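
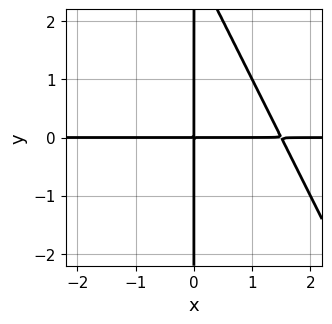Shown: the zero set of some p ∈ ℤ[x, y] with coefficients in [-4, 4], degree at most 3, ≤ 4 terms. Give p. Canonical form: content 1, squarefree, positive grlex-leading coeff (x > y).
2*x^2*y + x*y^2 - 3*x*y

First, deg p = 3.
Then, observable constraints: the visible y-axis segment lies entirely on the curve; the visible x-axis segment lies entirely on the curve.
Finally, solving for integer coefficients yields p as stated.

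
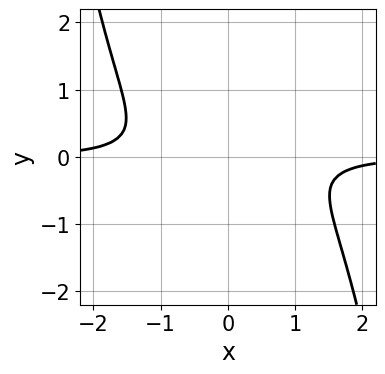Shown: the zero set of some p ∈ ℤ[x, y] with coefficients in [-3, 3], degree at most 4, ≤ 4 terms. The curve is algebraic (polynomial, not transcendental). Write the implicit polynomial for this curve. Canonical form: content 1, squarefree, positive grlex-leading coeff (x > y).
x^3*y + 3*y^2 + 1

First, degree: the shape is more complex than any degree-3 curve, so deg p = 4.
Next, against the integer gridlines: it misses every integer gridline on the x-axis; no y-intercept at any integer in the box.
Finally, putting this together gives p.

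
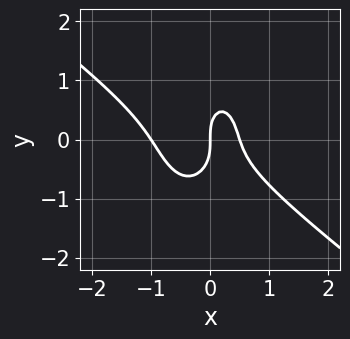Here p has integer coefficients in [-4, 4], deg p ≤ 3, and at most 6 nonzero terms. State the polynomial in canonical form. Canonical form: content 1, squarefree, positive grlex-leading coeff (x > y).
1. The degree is 3 — a generic line meets the curve in up to 3 points.
2. Checking where it meets the axes: it crosses the y-axis at the gridline y = 0; the x-axis gridline crossings are at x ∈ {-1, 0}.
3. Assembling these constraints gives the stated polynomial.

2*x^3 + 2*x^2*y + y^3 + x^2 - x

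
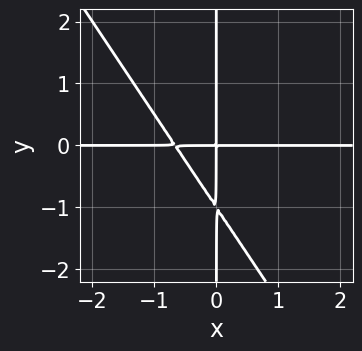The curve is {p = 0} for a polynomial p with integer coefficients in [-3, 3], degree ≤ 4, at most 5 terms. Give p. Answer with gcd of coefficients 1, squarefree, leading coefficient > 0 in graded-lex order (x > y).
deg p = 3. No degree-2 curve has this shape.
Against the integer gridlines: every point of the y-axis in the box is on the curve; every point of the x-axis in the box is on the curve.
These observations pin down the coefficients.

3*x^2*y + 2*x*y^2 + 2*x*y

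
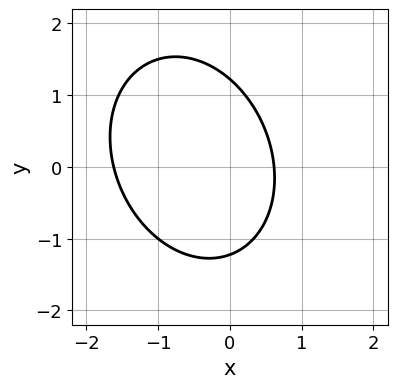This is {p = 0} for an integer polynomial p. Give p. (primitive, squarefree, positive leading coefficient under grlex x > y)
(a) The degree is 2 — a generic line meets the curve in up to 2 points.
(b) Solving for integer coefficients yields p as stated.

3*x^2 + x*y + 2*y^2 + 3*x - 3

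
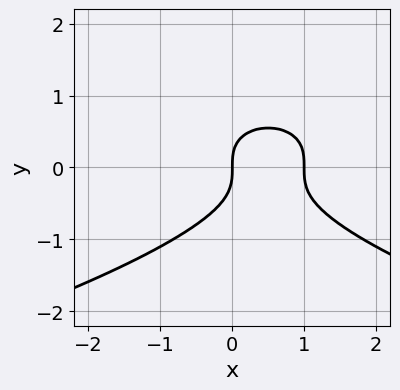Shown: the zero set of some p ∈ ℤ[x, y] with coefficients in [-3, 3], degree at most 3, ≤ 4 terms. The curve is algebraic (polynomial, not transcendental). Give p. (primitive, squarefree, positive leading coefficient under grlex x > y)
1. Degree: the shape is more complex than any degree-2 curve, so deg p = 3.
2. Reading off the gridlines: it crosses the y-axis at the gridline y = 0; among the integer gridlines, it crosses the x-axis at x ∈ {0, 1}.
3. Fitting integer coefficients to these (and the overall shape) gives p.

3*y^3 + 2*x^2 - 2*x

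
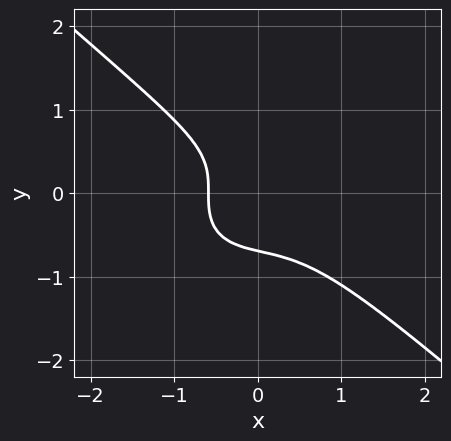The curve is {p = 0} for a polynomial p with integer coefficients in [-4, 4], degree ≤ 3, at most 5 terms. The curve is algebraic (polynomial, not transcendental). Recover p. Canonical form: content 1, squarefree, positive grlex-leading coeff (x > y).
2*x^3 + 3*y^3 + x + 1

Degree: the shape is more complex than any degree-2 curve, so deg p = 3.
Matching integer coefficients to the picture gives p.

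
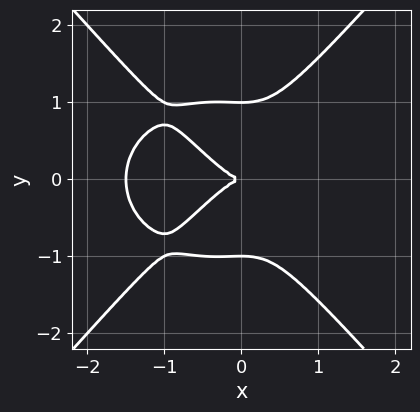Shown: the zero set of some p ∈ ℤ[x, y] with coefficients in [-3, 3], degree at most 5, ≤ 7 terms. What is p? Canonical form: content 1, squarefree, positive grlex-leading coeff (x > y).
(a) deg p = 4. A generic line meets the curve in up to 4 points.
(b) Symmetries: the y ↦ −y reflection is a symmetry, so y appears only in even powers.
(c) Observable constraints: it crosses the x-axis at the gridline x = 0; the y-axis gridline crossings are at y ∈ {-1, 0, 1}.
(d) Fitting integer coefficients to these (and the overall shape) gives p.

2*x^4 + x^2*y^2 - 2*y^4 + 3*x^3 + 2*y^2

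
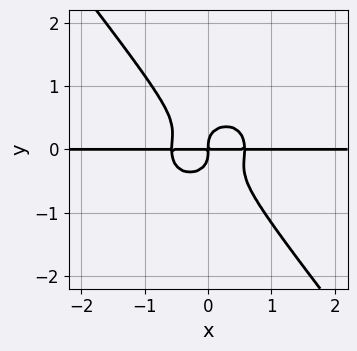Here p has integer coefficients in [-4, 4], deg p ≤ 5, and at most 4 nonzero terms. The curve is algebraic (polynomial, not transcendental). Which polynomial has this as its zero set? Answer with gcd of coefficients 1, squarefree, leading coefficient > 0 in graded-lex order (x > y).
3*x^3*y + 2*x*y^3 + 3*y^4 - x*y

deg p = 4.
Against the integer gridlines: every point of the x-axis in the box is on the curve.
Together with the visible shape, these determine p as stated.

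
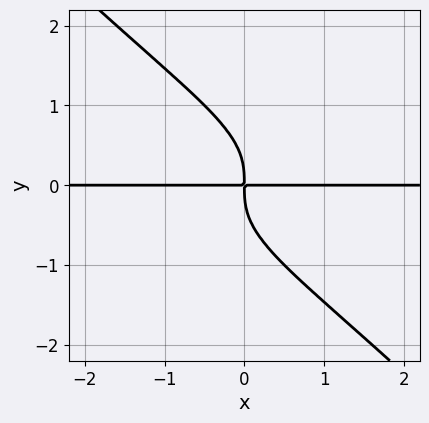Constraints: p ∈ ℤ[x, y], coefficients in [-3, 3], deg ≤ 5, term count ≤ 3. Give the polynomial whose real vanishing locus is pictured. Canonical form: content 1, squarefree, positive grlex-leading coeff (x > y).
x*y^3 + y^4 + x*y

First, deg p = 4.
Then, against the integer gridlines: every point of the x-axis in the box is on the curve.
Finally, assembling these constraints gives the stated polynomial.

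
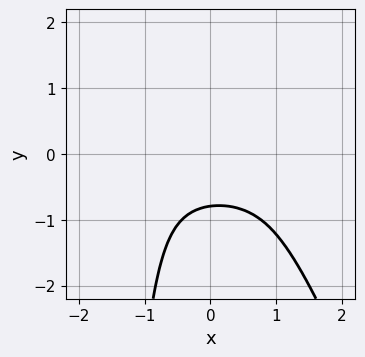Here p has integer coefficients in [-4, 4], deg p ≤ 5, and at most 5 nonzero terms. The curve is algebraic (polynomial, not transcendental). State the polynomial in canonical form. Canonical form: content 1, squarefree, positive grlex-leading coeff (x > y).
3*x^2*y^2 + x*y^3 + 2*y^3 + 1

1. The degree is 4 — the shape is more complex than any degree-3 curve.
2. Reading off the gridlines: no x-intercept at any integer in the box.
3. Solving for integer coefficients yields p as stated.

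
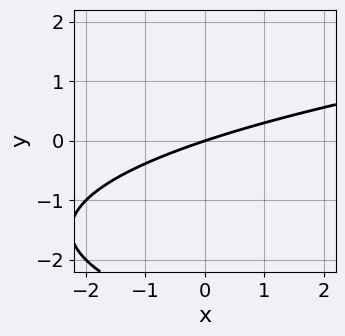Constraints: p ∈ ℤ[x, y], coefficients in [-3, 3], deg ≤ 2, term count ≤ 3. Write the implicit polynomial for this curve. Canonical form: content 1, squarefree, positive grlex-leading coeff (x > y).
y^2 - x + 3*y

Degree: a generic line meets the curve in up to 2 points, so deg p = 2.
Observable constraints: it meets the y-axis at y = 0 (among the integer gridlines); it meets the x-axis at x = 0 (among the integer gridlines).
Together with the visible shape, these determine p as stated.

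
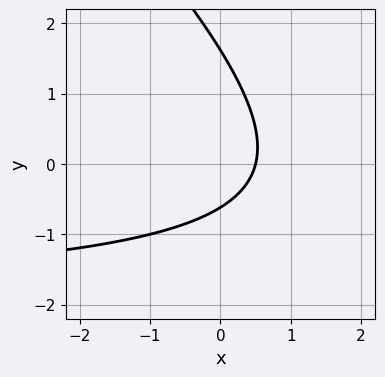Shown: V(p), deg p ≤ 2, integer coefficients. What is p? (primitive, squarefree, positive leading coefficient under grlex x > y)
(a) Degree: the shape is more complex than any degree-1 curve, so deg p = 2.
(b) Solving for integer coefficients yields p as stated.

x*y + y^2 + 2*x - y - 1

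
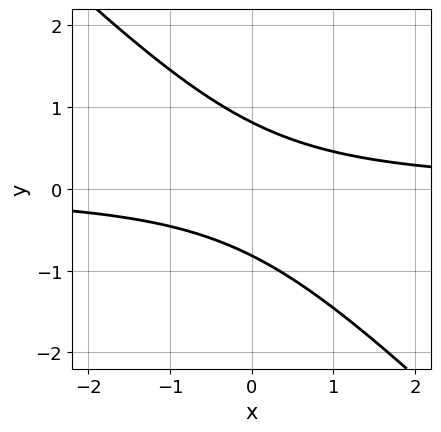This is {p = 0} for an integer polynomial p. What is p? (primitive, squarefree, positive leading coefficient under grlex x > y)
3*x*y + 3*y^2 - 2

(a) The degree is 2 — no degree-1 curve has this shape.
(b) From the axis intercepts and sections: no x-intercept at any integer in the box.
(c) Assembling these constraints gives the stated polynomial.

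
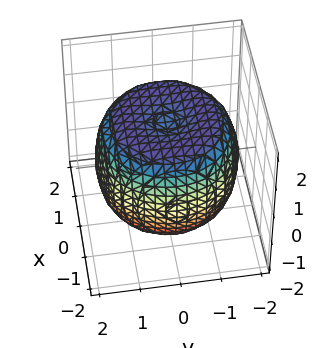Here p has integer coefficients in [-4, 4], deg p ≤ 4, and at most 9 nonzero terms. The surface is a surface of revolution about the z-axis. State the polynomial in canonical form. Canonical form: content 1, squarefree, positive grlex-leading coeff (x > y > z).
x^4 + 2*x^2*y^2 + y^4 - 2*x^2 - 2*y^2 + 2*z^2 - 3

(a) The degree is 4 — no degree-3 surface has this shape.
(b) Symmetries: the surface is invariant under rotation about z: p = q(x² + y², z).
(c) Observable constraints: a circular section at z = 0 has radius between 1 and 2.
(d) These observations pin down the coefficients.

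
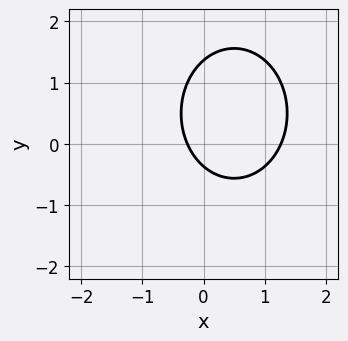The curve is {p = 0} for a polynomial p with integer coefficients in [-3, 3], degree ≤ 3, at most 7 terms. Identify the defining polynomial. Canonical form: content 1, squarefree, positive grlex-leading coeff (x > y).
The degree is 2 — no degree-1 curve has this shape.
Putting this together gives p.

3*x^2 + 2*y^2 - 3*x - 2*y - 1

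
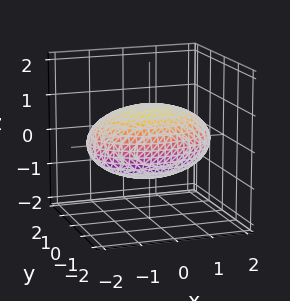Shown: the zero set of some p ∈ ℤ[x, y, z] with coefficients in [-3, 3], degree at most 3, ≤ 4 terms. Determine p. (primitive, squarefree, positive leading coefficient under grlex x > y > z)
x^2 + 2*y^2 + 3*z^2 - 3

1. deg p = 2. Bounded and convex; a quadric.
2. Symmetries: the x ↦ −x reflection is a symmetry, so x appears only in even powers; the y ↦ −y reflection is a symmetry, so y appears only in even powers; it's symmetric under z → −z, forcing even powers of z.
3. Checking where it meets the axes: the z-axis gridline crossings are at z ∈ {-1, 1}.
4. Matching integer coefficients to the picture gives p.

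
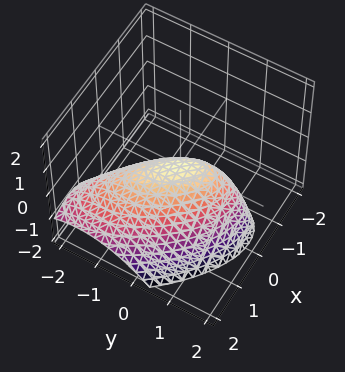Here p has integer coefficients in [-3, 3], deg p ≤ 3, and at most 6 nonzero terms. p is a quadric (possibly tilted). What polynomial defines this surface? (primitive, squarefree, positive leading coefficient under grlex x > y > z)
3*x^2 + 3*x*y + 2*x*z + 2*y^2 + 3*z

(a) Degree: no degree-1 surface has this shape, so deg p = 2.
(b) Observable constraints: it meets the x-axis at x = 0 (among the integer gridlines); one y-axis crossing is at y = 0; one z-axis crossing is at z = 0.
(c) Fitting integer coefficients to these (and the overall shape) gives p.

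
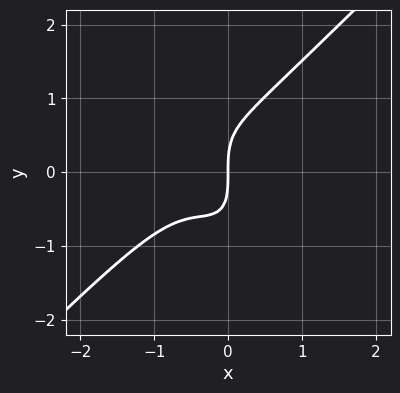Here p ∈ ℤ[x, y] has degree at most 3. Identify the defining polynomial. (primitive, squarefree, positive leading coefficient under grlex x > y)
deg p = 3. No degree-2 curve has this shape.
Against the integer gridlines: it crosses the x-axis at the gridline x = 0; it crosses the y-axis at the gridline y = 0.
The integer polynomial consistent with all of this is the stated p.

3*x^3 - 2*x*y^2 - y^3 + 3*x^2 + 2*x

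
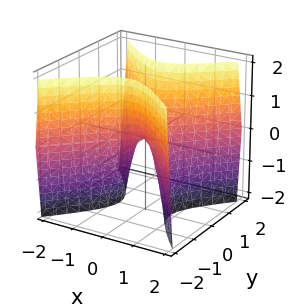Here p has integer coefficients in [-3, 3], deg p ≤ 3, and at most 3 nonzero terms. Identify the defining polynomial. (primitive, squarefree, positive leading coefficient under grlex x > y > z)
deg p = 2. A saddle surface; a quadric.
Symmetries: the x ↦ −x reflection is a symmetry, so x appears only in even powers; it's symmetric under y → −y, forcing even powers of y.
Observable constraints: it meets the y-axis at y = 0 (among the integer gridlines); one z-axis crossing is at z = 0; it crosses the x-axis at the gridline x = 0.
The integer polynomial consistent with all of this is the stated p.

3*x^2 - 3*y^2 + z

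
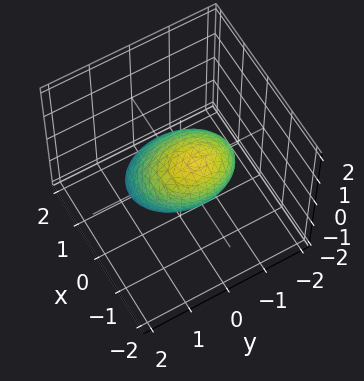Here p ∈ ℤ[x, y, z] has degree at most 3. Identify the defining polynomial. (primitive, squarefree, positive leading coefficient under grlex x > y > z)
3*x^2 + 3*x*z + 2*y^2 + 2*z^2 - 3

1. deg p = 2. No degree-1 surface has this shape.
2. Observable constraints: among the integer gridlines, it crosses the x-axis at x ∈ {-1, 1}.
3. Putting this together gives p.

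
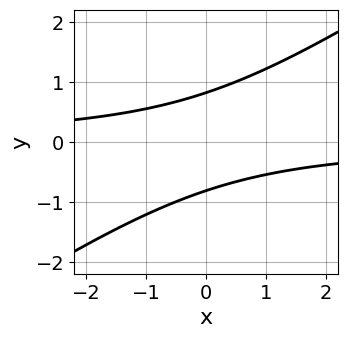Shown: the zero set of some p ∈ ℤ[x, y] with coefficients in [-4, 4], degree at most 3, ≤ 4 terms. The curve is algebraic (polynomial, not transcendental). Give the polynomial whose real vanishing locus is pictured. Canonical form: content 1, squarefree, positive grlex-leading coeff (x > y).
2*x*y - 3*y^2 + 2

The degree is 2 — no degree-1 curve has this shape.
Reading off the gridlines: it misses every integer gridline on the x-axis.
Matching integer coefficients to the picture gives p.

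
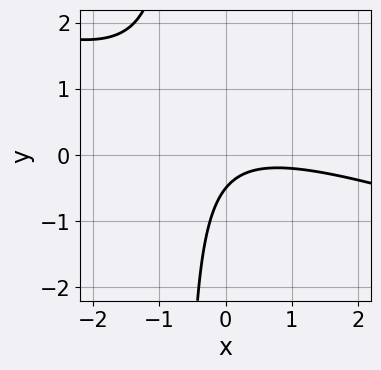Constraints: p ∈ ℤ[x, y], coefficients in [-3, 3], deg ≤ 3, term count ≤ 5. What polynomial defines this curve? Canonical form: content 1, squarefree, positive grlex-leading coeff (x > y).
First, deg p = 2. No degree-1 curve has this shape.
Next, reading off the gridlines: no x-intercept at any integer in the box.
Finally, these observations pin down the coefficients.

x^2 + 3*x*y - x + 2*y + 1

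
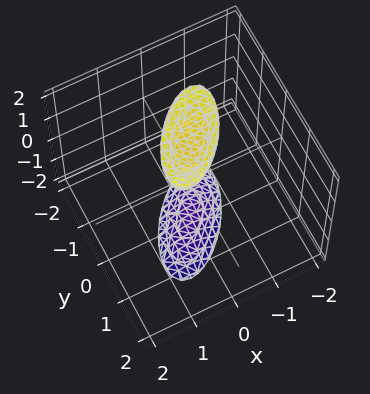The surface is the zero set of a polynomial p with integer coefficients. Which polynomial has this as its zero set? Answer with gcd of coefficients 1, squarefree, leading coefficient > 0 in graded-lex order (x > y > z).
I count 2 distinct pieces.
deg p = 2.
Observable constraints: no y-intercept at any integer in the box; the surface avoids every integer x-axis point in the box.
Assembling these constraints gives the stated polynomial.

3*x^2 - 3*x*y + 2*y^2 - z^2 + 3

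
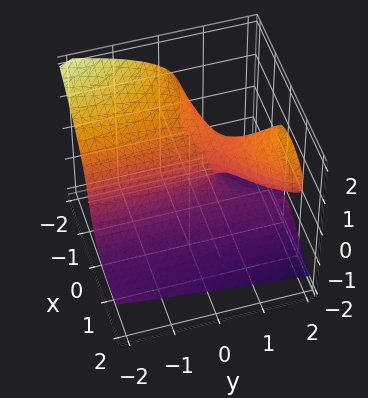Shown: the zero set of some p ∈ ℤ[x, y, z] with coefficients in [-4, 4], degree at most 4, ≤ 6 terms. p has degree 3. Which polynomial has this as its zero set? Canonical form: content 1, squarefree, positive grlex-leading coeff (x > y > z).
x^2*y + 2*z^3 - 2*x*y - y*z + 2*x

The degree is 3 — no degree-2 surface has this shape.
From the visible intercepts: one x-axis crossing is at x = 0; every point of the y-axis in the box is on the surface; it meets the z-axis at z = 0 (among the integer gridlines).
These observations pin down the coefficients.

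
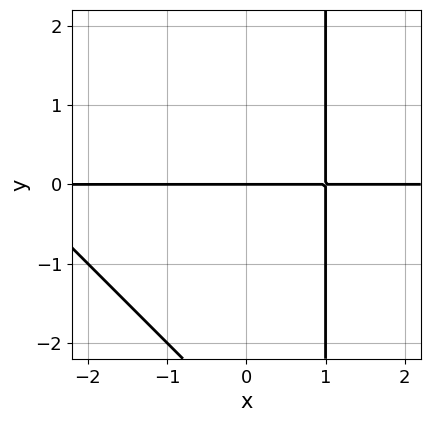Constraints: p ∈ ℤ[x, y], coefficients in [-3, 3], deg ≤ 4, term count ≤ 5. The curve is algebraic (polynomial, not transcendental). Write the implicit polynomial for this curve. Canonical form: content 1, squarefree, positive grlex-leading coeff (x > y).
(a) deg p = 3. The shape is more complex than any degree-2 curve.
(b) Reading off the gridlines: it crosses the y-axis at the gridline y = 0; the visible x-axis segment lies entirely on the curve.
(c) Matching integer coefficients to the picture gives p.

x^2*y + x*y^2 + 2*x*y - y^2 - 3*y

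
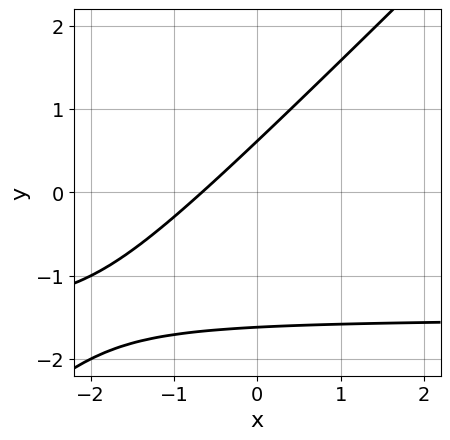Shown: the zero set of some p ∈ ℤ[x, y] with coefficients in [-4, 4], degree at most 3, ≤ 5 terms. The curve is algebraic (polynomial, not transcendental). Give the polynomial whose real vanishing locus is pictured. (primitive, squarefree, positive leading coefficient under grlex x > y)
The degree is 2 — the shape is more complex than any degree-1 curve.
The integer polynomial consistent with all of this is the stated p.

2*x*y - 2*y^2 + 3*x - 2*y + 2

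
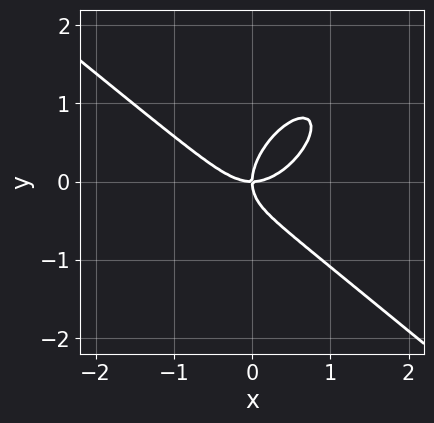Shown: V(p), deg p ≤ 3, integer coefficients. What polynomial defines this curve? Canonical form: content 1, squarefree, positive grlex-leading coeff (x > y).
3*x^3 - 2*x*y^2 + 3*y^3 - 3*x*y

Degree: no degree-2 curve has this shape, so deg p = 3.
Against the integer gridlines: it meets the x-axis at x = 0 (among the integer gridlines); it crosses the y-axis at the gridline y = 0.
These observations pin down the coefficients.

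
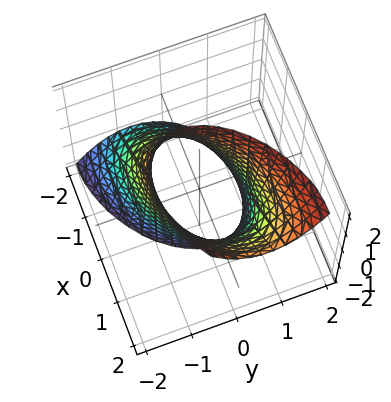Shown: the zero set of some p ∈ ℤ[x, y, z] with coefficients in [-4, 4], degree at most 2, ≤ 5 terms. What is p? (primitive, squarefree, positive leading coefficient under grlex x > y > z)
2*x^2 - 2*x*y - 2*x*z + 3*y^2 - 3

(a) Degree: a generic line meets the surface in up to 2 points, so deg p = 2.
(b) From the axis intercepts and sections: the y-axis gridline crossings are at y ∈ {-1, 1}; it misses every integer gridline on the z-axis.
(c) The integer polynomial consistent with all of this is the stated p.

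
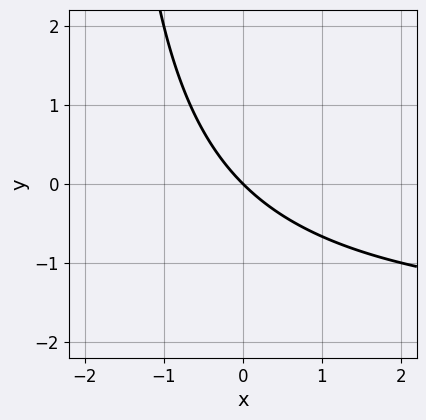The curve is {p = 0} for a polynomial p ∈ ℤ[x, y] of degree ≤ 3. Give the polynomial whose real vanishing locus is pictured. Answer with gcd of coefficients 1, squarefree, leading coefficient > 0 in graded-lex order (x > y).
deg p = 2.
Observable constraints: it meets the y-axis at y = 0 (among the integer gridlines); it meets the x-axis at x = 0 (among the integer gridlines).
Together with the visible shape, these determine p as stated.

x*y + 2*x + 2*y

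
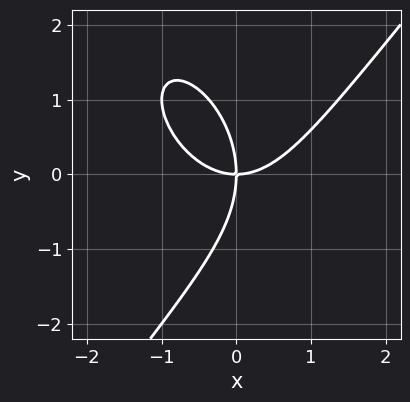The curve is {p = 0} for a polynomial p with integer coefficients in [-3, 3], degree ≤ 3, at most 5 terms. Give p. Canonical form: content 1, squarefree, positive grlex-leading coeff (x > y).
2*x^3 - y^3 - 3*x*y

deg p = 3. No degree-2 curve has this shape.
Observable constraints: it meets the x-axis at x = 0 (among the integer gridlines); one y-axis crossing is at y = 0.
Together with the visible shape, these determine p as stated.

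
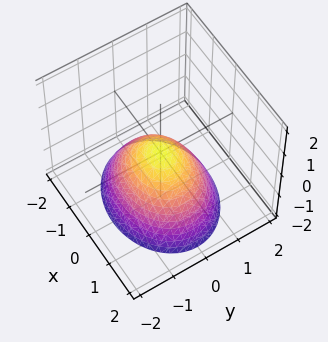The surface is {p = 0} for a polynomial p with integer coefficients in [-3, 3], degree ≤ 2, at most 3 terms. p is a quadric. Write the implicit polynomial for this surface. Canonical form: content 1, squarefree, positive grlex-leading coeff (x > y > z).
deg p = 2. A paraboloid; a quadric.
Symmetries: it's symmetric under x → −x, forcing even powers of x; the y ↦ −y reflection is a symmetry, so y appears only in even powers.
From the axis intercepts and sections: it crosses the y-axis at the gridline y = 0; it crosses the x-axis at the gridline x = 0.
The integer polynomial consistent with all of this is the stated p.

2*x^2 + 3*y^2 + 3*z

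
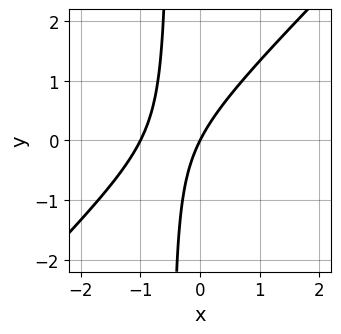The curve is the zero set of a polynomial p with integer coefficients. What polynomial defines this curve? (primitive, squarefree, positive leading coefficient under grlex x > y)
(a) The degree is 2 — the shape is more complex than any degree-1 curve.
(b) Reading off the gridlines: the x-axis gridline crossings are at x ∈ {-1, 0}; it meets the y-axis at y = 0 (among the integer gridlines).
(c) Matching integer coefficients to the picture gives p.

2*x^2 - 2*x*y + 2*x - y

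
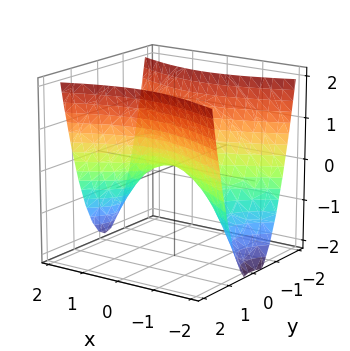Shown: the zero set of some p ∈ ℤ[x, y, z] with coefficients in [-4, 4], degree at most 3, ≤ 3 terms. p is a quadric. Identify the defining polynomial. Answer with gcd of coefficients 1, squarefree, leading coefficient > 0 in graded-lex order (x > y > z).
x^2 - 3*y^2 + 2*z

Degree: a hyperbolic paraboloid; a quadric, so deg p = 2.
Symmetries: it's symmetric under x → −x, forcing even powers of x; the y ↦ −y reflection is a symmetry, so y appears only in even powers.
From the visible intercepts: one x-axis crossing is at x = 0; one y-axis crossing is at y = 0; one z-axis crossing is at z = 0.
Solving for integer coefficients yields p as stated.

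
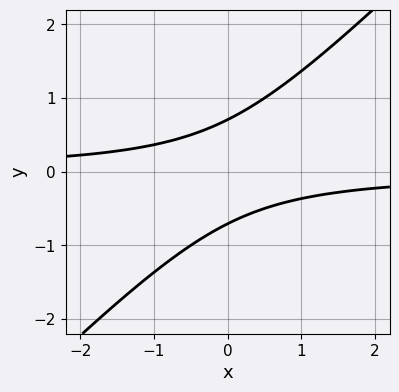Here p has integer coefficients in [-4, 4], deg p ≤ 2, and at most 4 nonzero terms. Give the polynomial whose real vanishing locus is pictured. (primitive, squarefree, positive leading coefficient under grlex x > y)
2*x*y - 2*y^2 + 1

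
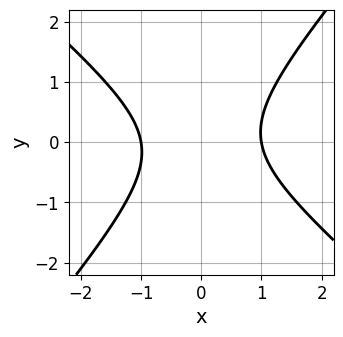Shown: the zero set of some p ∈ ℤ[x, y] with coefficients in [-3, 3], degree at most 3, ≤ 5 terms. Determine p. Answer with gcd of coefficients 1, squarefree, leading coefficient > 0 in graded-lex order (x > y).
The degree is 2 — no degree-1 curve has this shape.
Against the integer gridlines: no y-intercept at any integer in the box; among the integer gridlines, it crosses the x-axis at x ∈ {-1, 1}.
Assembling these constraints gives the stated polynomial.

3*x^2 + x*y - 3*y^2 - 3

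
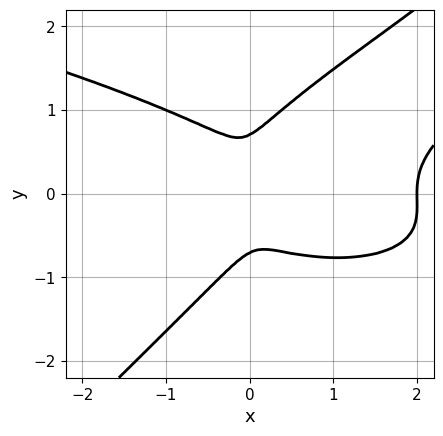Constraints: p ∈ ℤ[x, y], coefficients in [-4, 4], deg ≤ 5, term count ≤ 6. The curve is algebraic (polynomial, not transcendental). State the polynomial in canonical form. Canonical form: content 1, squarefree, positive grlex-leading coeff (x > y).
2*x*y^3 - 2*y^4 - x^3 + 2*x^2 + y^2

Degree: a generic line meets the curve in up to 4 points, so deg p = 4.
From the visible intercepts: it crosses the x-axis at the gridline x = 2.
The integer polynomial consistent with all of this is the stated p.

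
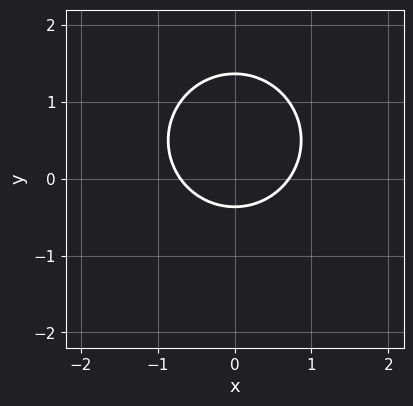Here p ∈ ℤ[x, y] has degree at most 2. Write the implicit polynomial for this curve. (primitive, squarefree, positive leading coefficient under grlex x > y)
2*x^2 + 2*y^2 - 2*y - 1

(a) Degree: no degree-1 curve has this shape, so deg p = 2.
(b) Symmetries: mirror symmetry x ↦ −x ⇒ only even powers of x.
(c) These observations pin down the coefficients.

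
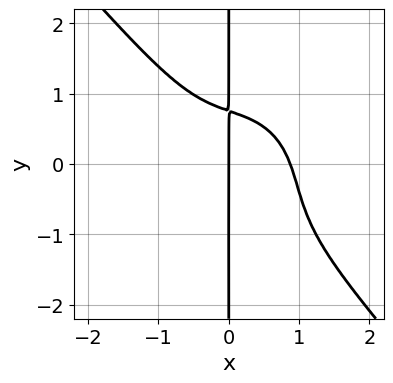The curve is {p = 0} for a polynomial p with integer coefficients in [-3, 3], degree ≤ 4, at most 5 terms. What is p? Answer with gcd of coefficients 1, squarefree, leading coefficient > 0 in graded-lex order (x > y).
3*x^4 + 2*x*y^3 + 3*x^2*y + 2*x*y^2 - 2*x

(a) deg p = 4. A generic line meets the curve in up to 4 points.
(b) From the axis intercepts and sections: every point of the y-axis in the box is on the curve; one x-axis crossing is at x = 0.
(c) Assembling these constraints gives the stated polynomial.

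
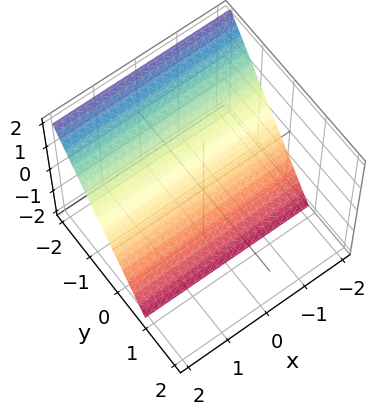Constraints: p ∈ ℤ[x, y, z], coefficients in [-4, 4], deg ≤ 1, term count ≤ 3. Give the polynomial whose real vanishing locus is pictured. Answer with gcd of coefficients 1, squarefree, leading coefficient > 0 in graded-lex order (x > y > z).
3*y + 2*z + 2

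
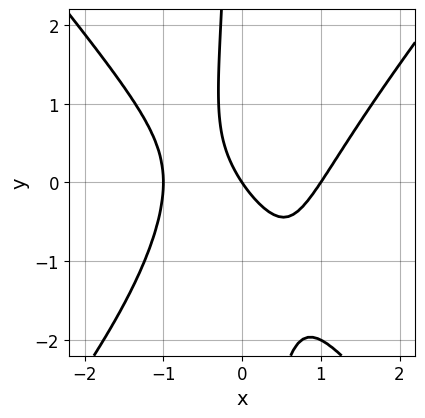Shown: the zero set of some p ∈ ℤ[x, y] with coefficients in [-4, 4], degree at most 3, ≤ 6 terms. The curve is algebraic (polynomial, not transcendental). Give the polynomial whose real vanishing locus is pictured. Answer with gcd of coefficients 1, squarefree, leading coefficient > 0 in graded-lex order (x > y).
3*x^3 - 2*x*y^2 - 2*x*y - 3*x - 2*y

(a) deg p = 3. No degree-2 curve has this shape.
(b) From the axis intercepts and sections: it meets the y-axis at y = 0 (among the integer gridlines); among the integer gridlines, it crosses the x-axis at x ∈ {-1, 0, 1}.
(c) Assembling these constraints gives the stated polynomial.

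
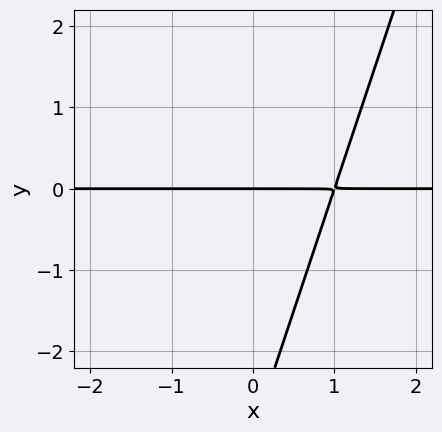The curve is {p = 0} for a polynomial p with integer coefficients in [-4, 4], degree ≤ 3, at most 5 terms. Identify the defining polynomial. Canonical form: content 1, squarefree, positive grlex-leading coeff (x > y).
(a) The degree is 2 — the shape is more complex than any degree-1 curve.
(b) From the visible intercepts: it crosses the y-axis at the gridline y = 0; the visible x-axis segment lies entirely on the curve.
(c) Fitting integer coefficients to these (and the overall shape) gives p.

3*x*y - y^2 - 3*y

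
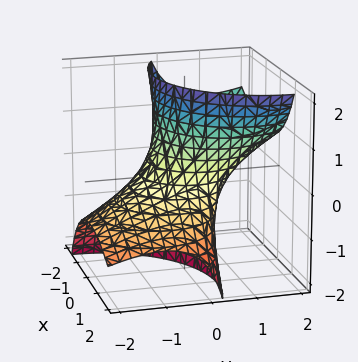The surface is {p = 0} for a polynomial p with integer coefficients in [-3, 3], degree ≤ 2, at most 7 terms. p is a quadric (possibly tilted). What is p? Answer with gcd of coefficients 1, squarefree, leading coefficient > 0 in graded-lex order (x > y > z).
x^2 + x*z + y^2 - 2*y*z - 1

First, deg p = 2. No degree-1 surface has this shape.
Next, observable constraints: the y-axis gridline crossings are at y ∈ {-1, 1}; it misses every integer gridline on the z-axis; among the integer gridlines, it crosses the x-axis at x ∈ {-1, 1}.
Finally, together with the visible shape, these determine p as stated.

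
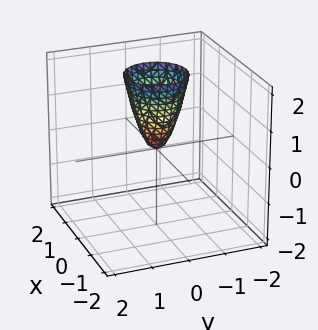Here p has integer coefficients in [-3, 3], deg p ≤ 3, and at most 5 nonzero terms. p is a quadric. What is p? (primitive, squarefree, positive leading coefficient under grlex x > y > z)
3*x^2 + 3*y^2 - z

deg p = 2.
Symmetries: rotational symmetry about the z-axis ⇒ p depends on x, y only through x² + y².
Reading off the gridlines: it meets the z-axis at z = 0 (among the integer gridlines); it meets the y-axis at y = 0 (among the integer gridlines); a circular section at z = 1 has radius between 0 and 1; one x-axis crossing is at x = 0.
Putting this together gives p.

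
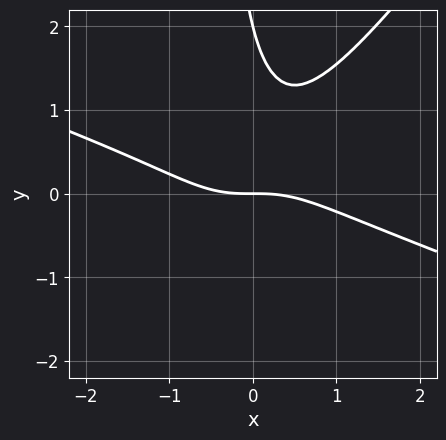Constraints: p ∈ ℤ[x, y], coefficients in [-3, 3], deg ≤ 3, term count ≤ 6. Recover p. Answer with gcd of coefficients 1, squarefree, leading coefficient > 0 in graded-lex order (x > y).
x^3 + 2*x^2*y - 2*x*y^2 - y^2 + 2*y

(a) Degree: the shape is more complex than any degree-2 curve, so deg p = 3.
(b) From the visible intercepts: it meets the x-axis at x = 0 (among the integer gridlines); the y-axis gridline crossings are at y ∈ {0, 2}.
(c) Solving for integer coefficients yields p as stated.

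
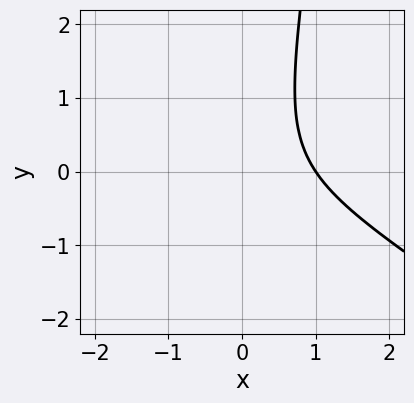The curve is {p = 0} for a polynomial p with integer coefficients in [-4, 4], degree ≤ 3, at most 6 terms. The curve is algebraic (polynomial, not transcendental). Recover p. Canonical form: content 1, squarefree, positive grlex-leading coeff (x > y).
2*x^3 + 3*x^2*y + x*y - y^2 - 2

deg p = 3. A generic line meets the curve in up to 3 points.
From the visible intercepts: one x-axis crossing is at x = 1; it misses every integer gridline on the y-axis.
These observations pin down the coefficients.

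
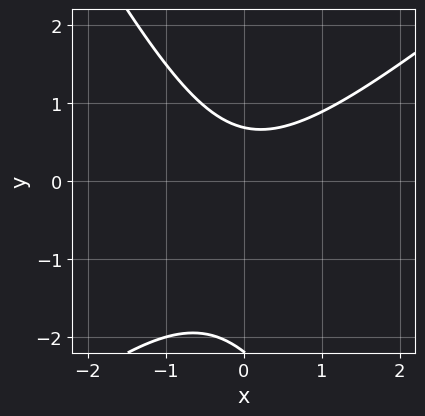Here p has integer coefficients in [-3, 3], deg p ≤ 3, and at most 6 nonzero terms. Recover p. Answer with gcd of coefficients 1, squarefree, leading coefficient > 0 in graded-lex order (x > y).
(a) The degree is 2 — the shape is more complex than any degree-1 curve.
(b) Against the integer gridlines: no x-intercept at any integer in the box.
(c) Assembling these constraints gives the stated polynomial.

3*x^2 - 2*x*y - 2*y^2 - 3*y + 3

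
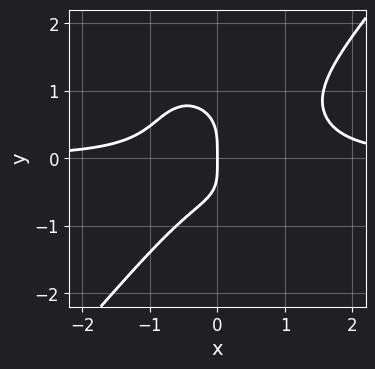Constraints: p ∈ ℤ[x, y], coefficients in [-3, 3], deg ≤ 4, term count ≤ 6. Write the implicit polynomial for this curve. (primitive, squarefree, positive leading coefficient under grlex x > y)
1. deg p = 4. The shape is more complex than any degree-3 curve.
2. From the axis intercepts and sections: it crosses the x-axis at the gridline x = 0; it crosses the y-axis at the gridline y = 0.
3. Fitting integer coefficients to these (and the overall shape) gives p.

3*x^3*y - 2*y^4 - 2*x^2*y - x*y - 2*x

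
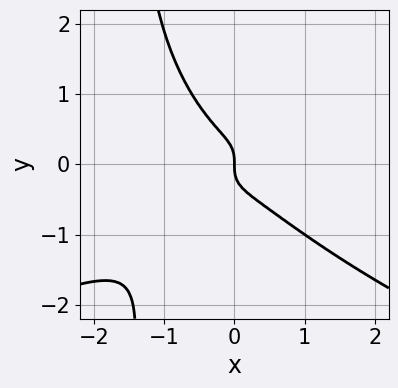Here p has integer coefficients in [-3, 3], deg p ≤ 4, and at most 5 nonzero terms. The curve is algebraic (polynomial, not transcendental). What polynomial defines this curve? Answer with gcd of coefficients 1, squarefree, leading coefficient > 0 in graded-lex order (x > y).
(a) The degree is 4 — a generic line meets the curve in up to 4 points.
(b) Checking where it meets the axes: it crosses the y-axis at the gridline y = 0; it meets the x-axis at x = 0 (among the integer gridlines).
(c) Assembling these constraints gives the stated polynomial.

2*x*y^3 + 2*x^3 - 2*x^2*y + 3*y^3 + x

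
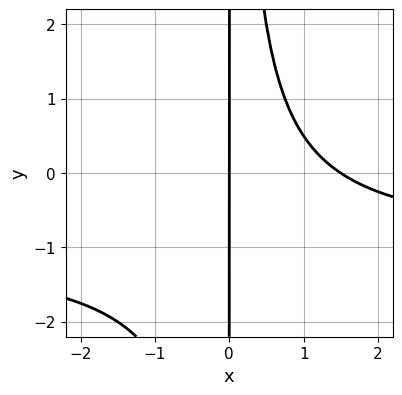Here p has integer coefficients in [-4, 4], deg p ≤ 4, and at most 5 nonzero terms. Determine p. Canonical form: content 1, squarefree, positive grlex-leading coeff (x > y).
1. Degree: the shape is more complex than any degree-2 curve, so deg p = 3.
2. From the axis intercepts and sections: it crosses the x-axis at the gridline x = 0; the visible y-axis segment lies entirely on the curve.
3. Together with the visible shape, these determine p as stated.

2*x^2*y + 2*x^2 - 3*x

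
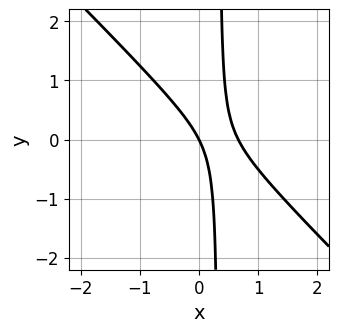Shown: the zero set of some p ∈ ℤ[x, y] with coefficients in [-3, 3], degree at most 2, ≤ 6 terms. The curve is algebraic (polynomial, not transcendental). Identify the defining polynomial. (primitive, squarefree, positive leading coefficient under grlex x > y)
3*x^2 + 3*x*y - 2*x - y

First, deg p = 2. No degree-1 curve has this shape.
Next, from the visible intercepts: one y-axis crossing is at y = 0; it meets the x-axis at x = 0 (among the integer gridlines).
Finally, these observations pin down the coefficients.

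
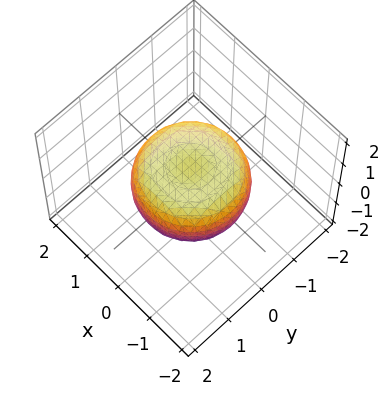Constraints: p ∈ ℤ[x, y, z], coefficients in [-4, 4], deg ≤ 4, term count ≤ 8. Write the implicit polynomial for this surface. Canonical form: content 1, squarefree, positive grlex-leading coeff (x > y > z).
1. deg p = 4. A generic line meets the surface in up to 4 points.
2. Symmetry: the surface is invariant under rotation about z: p = q(x² + y², z).
3. Checking where it meets the axes: a circular section at z = 0 has radius between 1 and 2.
4. Matching integer coefficients to the picture gives p.

x^4 + 2*x^2*y^2 + y^4 - x^2 - y^2 + 2*z^2 - 1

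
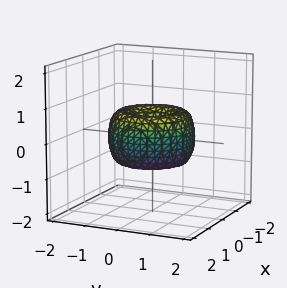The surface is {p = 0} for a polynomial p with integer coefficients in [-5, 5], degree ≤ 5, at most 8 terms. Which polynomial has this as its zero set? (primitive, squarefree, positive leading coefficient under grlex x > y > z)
(a) deg p = 4. No degree-3 surface has this shape.
(b) Symmetry: the surface is invariant under rotation about z: p = q(x² + y², z).
(c) Checking where it meets the axes: a circular section at z = 0 has radius between 1 and 2; one x-axis crossing is at x = 0; it crosses the y-axis at the gridline y = 0; it meets the z-axis at z = 0 (among the integer gridlines).
(d) These observations pin down the coefficients.

2*x^4 + 4*x^2*y^2 + 2*y^4 - 3*x^2 - 3*y^2 + 2*z^2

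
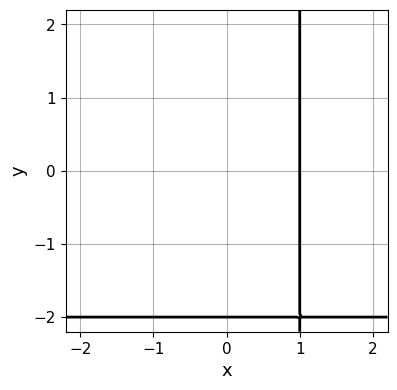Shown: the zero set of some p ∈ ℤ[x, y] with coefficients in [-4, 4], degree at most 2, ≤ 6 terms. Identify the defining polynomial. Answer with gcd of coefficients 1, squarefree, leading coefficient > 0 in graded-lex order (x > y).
x*y + 2*x - y - 2

1. deg p = 2. No degree-1 curve has this shape.
2. From the visible intercepts: it meets the x-axis at x = 1 (among the integer gridlines); one y-axis crossing is at y = -2.
3. The integer polynomial consistent with all of this is the stated p.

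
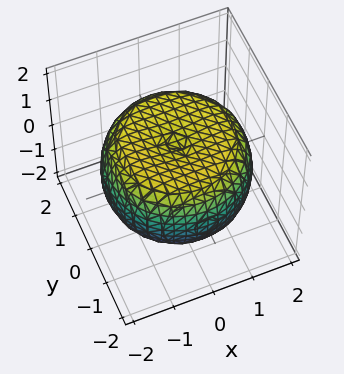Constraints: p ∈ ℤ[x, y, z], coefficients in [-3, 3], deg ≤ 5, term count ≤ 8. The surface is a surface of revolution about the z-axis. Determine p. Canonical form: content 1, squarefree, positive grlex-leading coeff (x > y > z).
1. The degree is 4 — a generic line meets the surface in up to 4 points.
2. Symmetries: the surface is invariant under rotation about z: p = q(x² + y², z).
3. From the visible intercepts: a circular section at z = 0 has radius between 1 and 2; the z-axis gridline crossings are at z ∈ {-1, 1}.
4. These observations pin down the coefficients.

x^4 + 2*x^2*y^2 + y^4 - 2*x^2 - 2*y^2 + 3*z^2 - 3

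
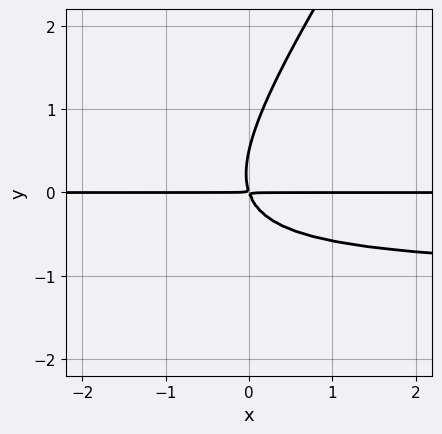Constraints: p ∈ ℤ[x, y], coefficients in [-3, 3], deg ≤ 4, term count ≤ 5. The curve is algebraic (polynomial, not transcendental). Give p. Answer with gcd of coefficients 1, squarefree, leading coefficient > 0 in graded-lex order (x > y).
3*x*y^2 - 2*y^3 + 3*x*y + y^2

(a) deg p = 3. A generic line meets the curve in up to 3 points.
(b) From the visible intercepts: every point of the x-axis in the box is on the curve.
(c) Matching integer coefficients to the picture gives p.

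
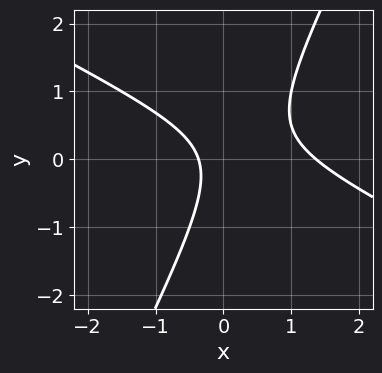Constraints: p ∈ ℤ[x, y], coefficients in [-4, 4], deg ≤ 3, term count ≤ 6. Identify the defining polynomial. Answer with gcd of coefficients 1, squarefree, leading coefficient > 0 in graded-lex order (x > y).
2*x^2 + 3*x*y - 2*y^2 - 2*x - 1

(a) Degree: a generic line meets the curve in up to 2 points, so deg p = 2.
(b) From the axis intercepts and sections: no y-intercept at any integer in the box.
(c) Putting this together gives p.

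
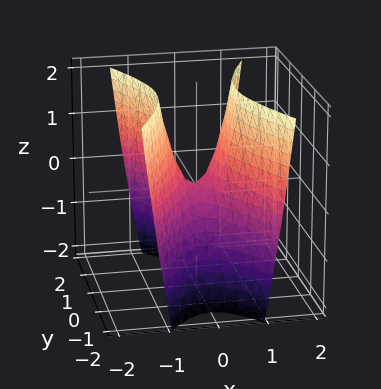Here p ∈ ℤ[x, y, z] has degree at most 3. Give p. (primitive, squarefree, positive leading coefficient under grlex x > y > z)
1. The degree is 2 — a saddle surface; a quadric.
2. Symmetries: the y ↦ −y reflection is a symmetry, so y appears only in even powers; mirror symmetry x ↦ −x ⇒ only even powers of x.
3. Observable constraints: one y-axis crossing is at y = 0; it meets the z-axis at z = 0 (among the integer gridlines); it meets the x-axis at x = 0 (among the integer gridlines).
4. Matching integer coefficients to the picture gives p.

3*x^2 - y^2 - z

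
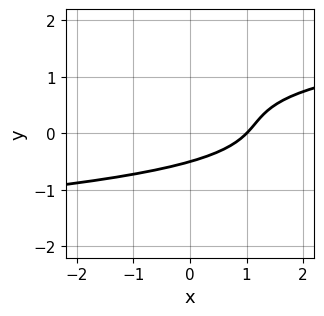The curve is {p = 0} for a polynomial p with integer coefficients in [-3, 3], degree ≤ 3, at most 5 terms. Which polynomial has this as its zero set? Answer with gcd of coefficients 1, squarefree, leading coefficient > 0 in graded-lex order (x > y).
(a) The degree is 3 — the shape is more complex than any degree-2 curve.
(b) From the axis intercepts and sections: one x-axis crossing is at x = 1.
(c) Putting this together gives p.

2*y^3 - y^2 - x + y + 1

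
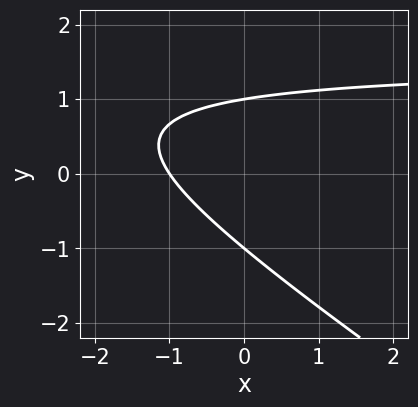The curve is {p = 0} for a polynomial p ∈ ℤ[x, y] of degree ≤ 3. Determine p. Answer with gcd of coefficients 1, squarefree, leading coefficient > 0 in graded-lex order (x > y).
2*x*y + 3*y^2 - 3*x - 3

First, degree: the shape is more complex than any degree-1 curve, so deg p = 2.
Then, observable constraints: it meets the x-axis at x = -1 (among the integer gridlines); the y-axis gridline crossings are at y ∈ {-1, 1}.
Finally, assembling these constraints gives the stated polynomial.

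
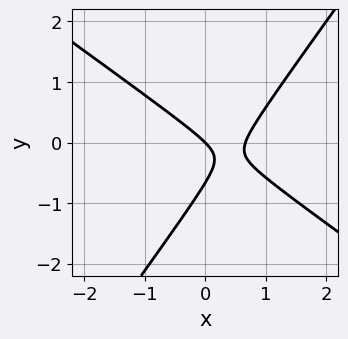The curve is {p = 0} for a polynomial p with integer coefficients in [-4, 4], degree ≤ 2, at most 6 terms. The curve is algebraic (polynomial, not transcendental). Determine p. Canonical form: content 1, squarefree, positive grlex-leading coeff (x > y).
3*x^2 + 2*x*y - 3*y^2 - 2*x - 2*y

(a) deg p = 2. No degree-1 curve has this shape.
(b) Against the integer gridlines: one x-axis crossing is at x = 0; it meets the y-axis at y = 0 (among the integer gridlines).
(c) The integer polynomial consistent with all of this is the stated p.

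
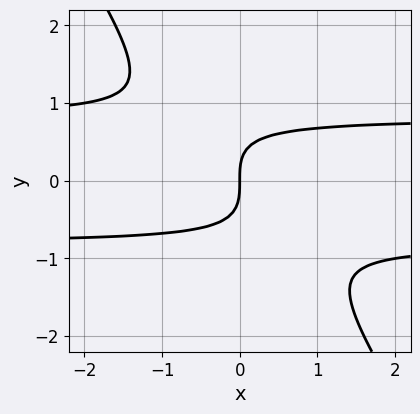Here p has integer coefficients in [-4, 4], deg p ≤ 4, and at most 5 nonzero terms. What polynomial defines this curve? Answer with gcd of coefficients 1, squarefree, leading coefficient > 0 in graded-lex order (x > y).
deg p = 3. No degree-2 curve has this shape.
Observable constraints: it crosses the y-axis at the gridline y = 0; one x-axis crossing is at x = 0.
Putting this together gives p.

3*x*y^2 + 2*y^3 - 2*x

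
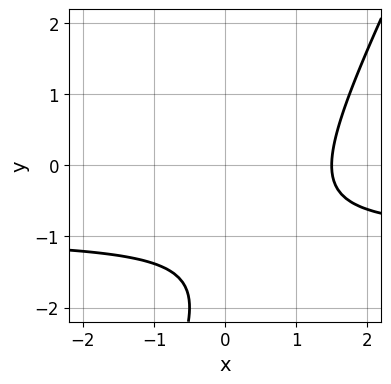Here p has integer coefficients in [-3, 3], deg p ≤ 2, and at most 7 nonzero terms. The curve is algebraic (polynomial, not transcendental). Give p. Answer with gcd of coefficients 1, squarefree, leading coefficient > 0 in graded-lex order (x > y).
2*x*y - y^2 + 2*x - 3*y - 3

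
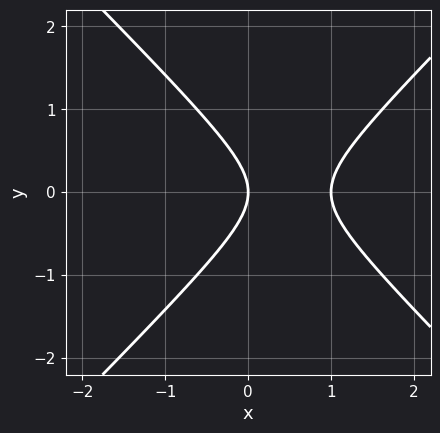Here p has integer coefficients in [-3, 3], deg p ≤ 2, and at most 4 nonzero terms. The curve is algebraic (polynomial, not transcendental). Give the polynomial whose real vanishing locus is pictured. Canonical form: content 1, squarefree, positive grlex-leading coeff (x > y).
x^2 - y^2 - x

First, degree: a generic line meets the curve in up to 2 points, so deg p = 2.
Then, symmetries: mirror symmetry y ↦ −y ⇒ only even powers of y.
Then, reading off the gridlines: one y-axis crossing is at y = 0; among the integer gridlines, it crosses the x-axis at x ∈ {0, 1}.
Finally, assembling these constraints gives the stated polynomial.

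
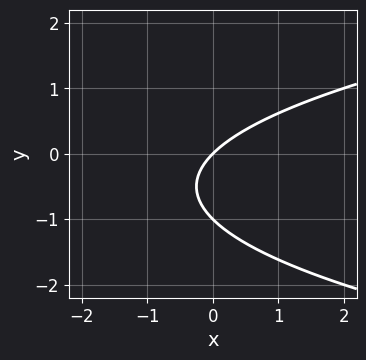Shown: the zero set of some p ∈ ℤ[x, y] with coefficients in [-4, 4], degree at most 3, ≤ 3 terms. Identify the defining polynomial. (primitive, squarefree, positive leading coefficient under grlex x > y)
y^2 - x + y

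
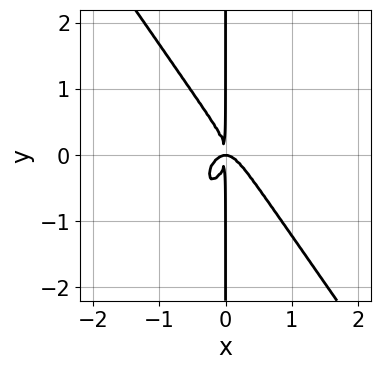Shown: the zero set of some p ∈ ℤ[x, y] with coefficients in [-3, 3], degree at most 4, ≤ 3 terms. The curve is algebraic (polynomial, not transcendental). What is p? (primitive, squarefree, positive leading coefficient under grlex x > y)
3*x^4 + x*y^3 + x^2*y

The degree is 4 — the shape is more complex than any degree-3 curve.
Against the integer gridlines: the visible y-axis segment lies entirely on the curve.
Solving for integer coefficients yields p as stated.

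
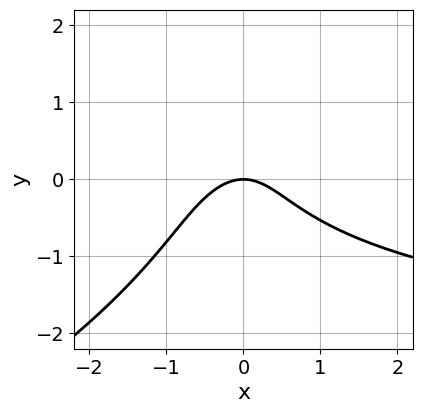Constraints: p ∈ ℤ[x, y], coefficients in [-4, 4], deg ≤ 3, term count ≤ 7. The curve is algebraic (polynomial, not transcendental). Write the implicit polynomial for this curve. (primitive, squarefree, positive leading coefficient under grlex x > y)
First, degree: the shape is more complex than any degree-2 curve, so deg p = 3.
Then, against the integer gridlines: one x-axis crossing is at x = 0; it crosses the y-axis at the gridline y = 0.
Finally, together with the visible shape, these determine p as stated.

x^2*y - 2*x*y^2 + 2*y^3 + 3*x^2 + 3*y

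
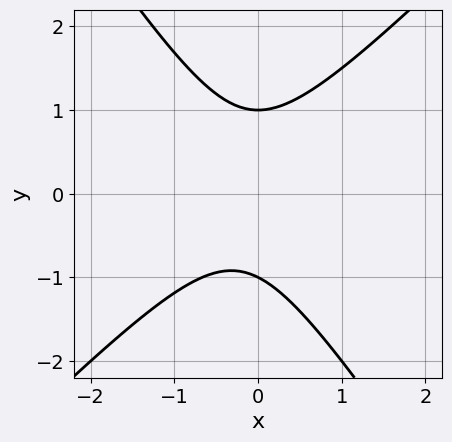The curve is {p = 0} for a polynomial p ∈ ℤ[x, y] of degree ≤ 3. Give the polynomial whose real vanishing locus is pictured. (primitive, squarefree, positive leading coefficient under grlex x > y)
3*x^2 - x*y - 2*y^2 + x + 2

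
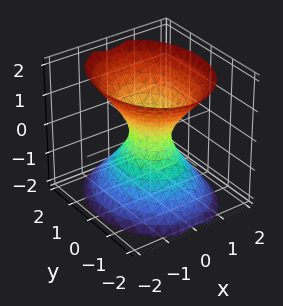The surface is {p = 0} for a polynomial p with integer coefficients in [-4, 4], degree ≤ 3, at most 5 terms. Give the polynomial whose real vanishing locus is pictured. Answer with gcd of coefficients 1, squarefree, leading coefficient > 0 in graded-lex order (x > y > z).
(a) deg p = 2.
(b) Symmetries: the y ↦ −y reflection is a symmetry, so y appears only in even powers; the z ↦ −z reflection is a symmetry, so z appears only in even powers; it's symmetric under x → −x, forcing even powers of x.
(c) Checking where it meets the axes: the surface avoids every integer z-axis point in the box.
(d) Solving for integer coefficients yields p as stated.

3*x^2 + 2*y^2 - 2*z^2 - 1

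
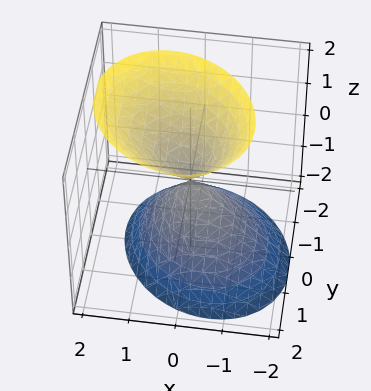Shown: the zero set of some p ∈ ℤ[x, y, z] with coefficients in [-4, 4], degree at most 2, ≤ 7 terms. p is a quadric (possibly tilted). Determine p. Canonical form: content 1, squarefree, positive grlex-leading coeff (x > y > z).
First, I count 2 distinct pieces. Treating them together as one polynomial.
Next, deg p = 2. No degree-1 surface has this shape.
Next, against the integer gridlines: it meets the x-axis at x = 0 (among the integer gridlines); one y-axis crossing is at y = 0.
Finally, solving for integer coefficients yields p as stated.

3*x^2 + x*y - x*z + 3*y^2 - 2*z^2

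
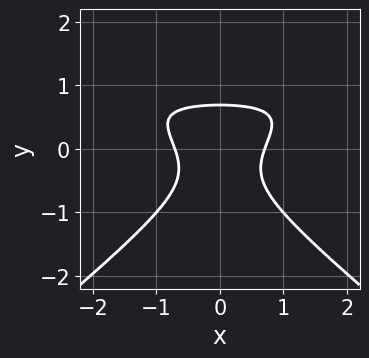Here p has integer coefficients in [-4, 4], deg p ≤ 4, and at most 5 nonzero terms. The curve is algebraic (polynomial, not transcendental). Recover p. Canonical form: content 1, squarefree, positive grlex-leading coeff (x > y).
2*x^2*y - 3*y^3 - 2*x^2 + 1

(a) The degree is 3 — a generic line meets the curve in up to 3 points.
(b) Symmetries: the x ↦ −x reflection is a symmetry, so x appears only in even powers.
(c) Matching integer coefficients to the picture gives p.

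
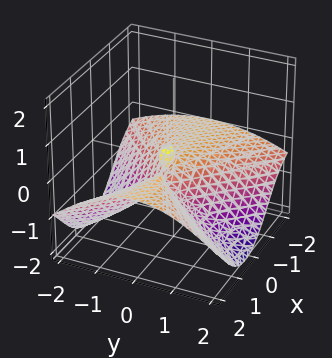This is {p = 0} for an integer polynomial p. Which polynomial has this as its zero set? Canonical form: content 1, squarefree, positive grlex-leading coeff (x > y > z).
First, there are 2 components. Treating them together as one polynomial.
Then, the degree is 3 — a generic line meets the surface in up to 3 points.
Next, checking where it meets the axes: it meets the z-axis at z = 0 (among the integer gridlines); the visible x-axis segment lies entirely on the surface; one y-axis crossing is at y = 0.
Finally, the integer polynomial consistent with all of this is the stated p.

3*x^2*z + z^3 - 2*x*z + 2*y^2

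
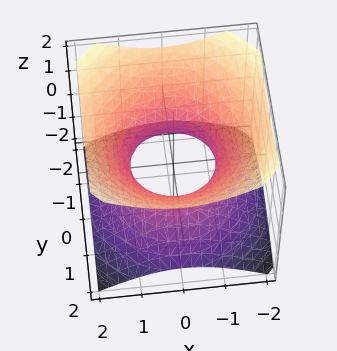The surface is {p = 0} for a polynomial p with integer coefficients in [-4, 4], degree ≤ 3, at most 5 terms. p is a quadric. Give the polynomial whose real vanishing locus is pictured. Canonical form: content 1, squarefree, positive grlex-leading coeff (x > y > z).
(a) The degree is 2 — an hourglass — one-sheet hyperboloid; a quadric.
(b) Symmetry: every cross-section ⟂ z is a circle, so x, y appear only via x² + y²; the z ↦ −z reflection is a symmetry, so z appears only in even powers.
(c) Checking where it meets the axes: a circular section at z = 0 has radius exactly 1; the x-axis gridline crossings are at x ∈ {-1, 1}.
(d) Matching integer coefficients to the picture gives p.

2*x^2 + 2*y^2 - 3*z^2 - 2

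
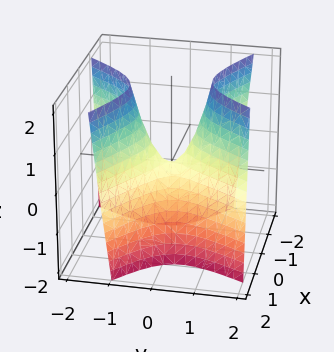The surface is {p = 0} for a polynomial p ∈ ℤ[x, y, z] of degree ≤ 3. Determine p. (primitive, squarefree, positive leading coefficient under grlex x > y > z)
2*x^2 + 2*x*y - 2*y^2 + z

First, the degree is 2 — the shape is more complex than any degree-1 surface.
Next, checking where it meets the axes: it meets the x-axis at x = 0 (among the integer gridlines); it crosses the y-axis at the gridline y = 0; it meets the z-axis at z = 0 (among the integer gridlines).
Finally, the integer polynomial consistent with all of this is the stated p.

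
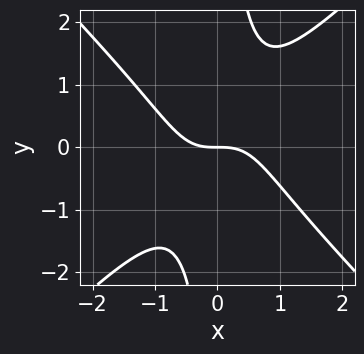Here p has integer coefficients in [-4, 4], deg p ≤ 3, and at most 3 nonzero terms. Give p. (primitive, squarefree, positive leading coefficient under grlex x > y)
x^3 - x*y^2 + y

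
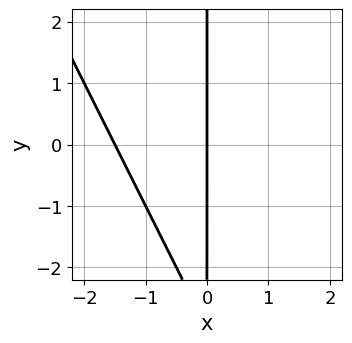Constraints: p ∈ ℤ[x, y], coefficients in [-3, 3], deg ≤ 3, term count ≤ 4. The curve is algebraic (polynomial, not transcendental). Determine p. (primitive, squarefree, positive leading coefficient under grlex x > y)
1. Degree: a generic line meets the curve in up to 2 points, so deg p = 2.
2. Observable constraints: the visible y-axis segment lies entirely on the curve; one x-axis crossing is at x = 0.
3. Putting this together gives p.

2*x^2 + x*y + 3*x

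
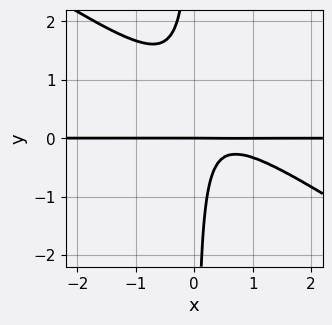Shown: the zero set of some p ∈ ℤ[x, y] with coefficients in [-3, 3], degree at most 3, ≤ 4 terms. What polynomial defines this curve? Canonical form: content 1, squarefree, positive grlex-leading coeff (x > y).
(a) Degree: the shape is more complex than any degree-2 curve, so deg p = 3.
(b) Checking where it meets the axes: every point of the x-axis in the box is on the curve; it meets the y-axis at y = 0 (among the integer gridlines).
(c) Matching integer coefficients to the picture gives p.

2*x^2*y + 3*x*y^2 - 2*x*y + y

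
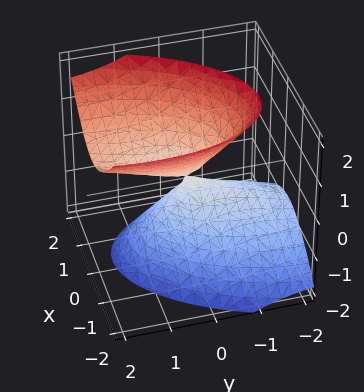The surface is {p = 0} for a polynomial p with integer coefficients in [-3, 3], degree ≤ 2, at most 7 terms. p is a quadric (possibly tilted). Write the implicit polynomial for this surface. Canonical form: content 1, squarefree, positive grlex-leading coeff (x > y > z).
3*x^2 - x*y + y^2 - 2*y*z - 2*z^2

deg p = 2.
From the visible intercepts: it meets the z-axis at z = 0 (among the integer gridlines); it meets the x-axis at x = 0 (among the integer gridlines); one y-axis crossing is at y = 0.
The integer polynomial consistent with all of this is the stated p.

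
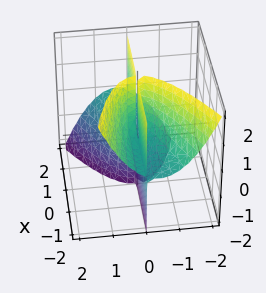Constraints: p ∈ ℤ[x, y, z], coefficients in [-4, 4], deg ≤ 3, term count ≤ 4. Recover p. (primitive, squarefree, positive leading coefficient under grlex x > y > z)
1. I count 2 distinct pieces. Treating them together as one polynomial.
2. Degree: the shape is more complex than any degree-2 surface, so deg p = 3.
3. Against the integer gridlines: one y-axis crossing is at y = 0; every point of the x-axis in the box is on the surface.
4. Fitting integer coefficients to these (and the overall shape) gives p. Check: (0, 0, 1) on the z-axis lies on the surface, and p(0, 0, 1) = 0. ✓

x*y^2 - 2*x*y*z - 3*y^3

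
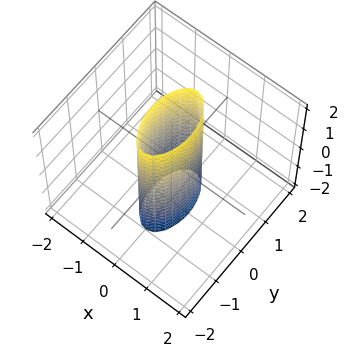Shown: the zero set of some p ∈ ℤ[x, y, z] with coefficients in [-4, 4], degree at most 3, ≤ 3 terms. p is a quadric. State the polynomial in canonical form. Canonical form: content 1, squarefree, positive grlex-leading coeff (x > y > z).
3*x^2 + y^2 - 1

First, degree: a cylinder; a quadric, so deg p = 2.
Then, symmetries: it's symmetric under z → −z, forcing even powers of z; the x ↦ −x reflection is a symmetry, so x appears only in even powers; the y ↦ −y reflection is a symmetry, so y appears only in even powers.
Next, reading off the gridlines: the surface avoids every integer z-axis point in the box; the y-axis gridline crossings are at y ∈ {-1, 1}.
Finally, matching integer coefficients to the picture gives p.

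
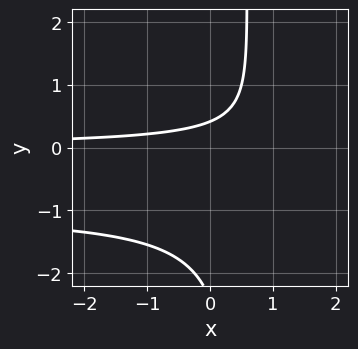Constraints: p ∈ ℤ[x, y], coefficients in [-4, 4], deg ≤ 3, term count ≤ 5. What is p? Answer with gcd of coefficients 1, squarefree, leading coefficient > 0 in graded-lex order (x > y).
2*x*y^2 + 2*x*y - y^2 - 2*y + 1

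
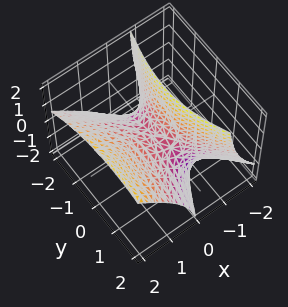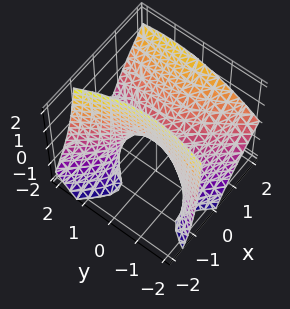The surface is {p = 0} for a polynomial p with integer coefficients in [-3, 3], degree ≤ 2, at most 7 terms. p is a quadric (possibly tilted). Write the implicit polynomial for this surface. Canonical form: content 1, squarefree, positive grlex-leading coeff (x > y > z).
3*x^2 + x*y - 3*x*z - y^2 - 2*z

deg p = 2.
Checking where it meets the axes: it meets the z-axis at z = 0 (among the integer gridlines); it crosses the y-axis at the gridline y = 0; it crosses the x-axis at the gridline x = 0.
Assembling these constraints gives the stated polynomial.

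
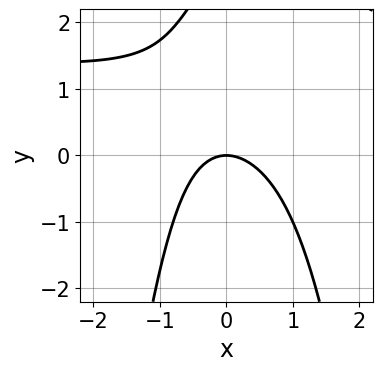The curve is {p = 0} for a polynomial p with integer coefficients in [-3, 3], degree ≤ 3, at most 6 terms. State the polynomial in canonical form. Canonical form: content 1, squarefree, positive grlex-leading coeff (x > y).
First, degree: no degree-2 curve has this shape, so deg p = 3.
Then, against the integer gridlines: it meets the y-axis at y = 0 (among the integer gridlines); one x-axis crossing is at x = 0.
Finally, these observations pin down the coefficients.

2*x^2*y - 3*x^2 - x*y + y^2 - 3*y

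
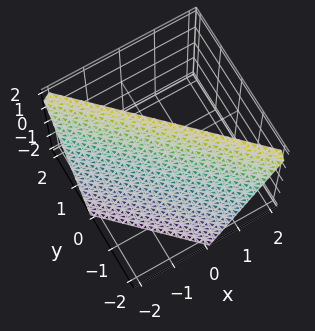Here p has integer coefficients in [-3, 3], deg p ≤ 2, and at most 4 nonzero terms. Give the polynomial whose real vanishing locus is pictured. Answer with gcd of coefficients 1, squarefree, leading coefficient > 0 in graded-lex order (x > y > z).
Degree: every cross-section is a straight line — this is a plane, so deg p = 1.
Against the integer gridlines: it meets the x-axis at x = -1 (among the integer gridlines); it crosses the y-axis at the gridline y = -1; it crosses the z-axis at the gridline z = 2.
Assembling these constraints gives the stated polynomial.

2*x + 2*y - z + 2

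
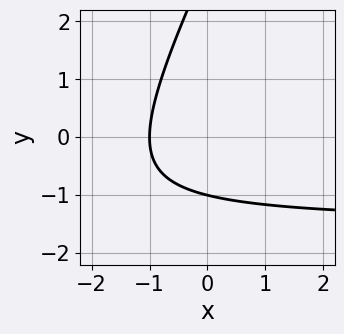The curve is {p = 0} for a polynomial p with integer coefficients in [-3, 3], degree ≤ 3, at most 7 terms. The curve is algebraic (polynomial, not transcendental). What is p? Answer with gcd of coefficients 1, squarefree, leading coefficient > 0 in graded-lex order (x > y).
First, the degree is 2 — a generic line meets the curve in up to 2 points.
Then, reading off the gridlines: it crosses the x-axis at the gridline x = -1; one y-axis crossing is at y = -1.
Finally, these observations pin down the coefficients.

2*x*y - y^2 + 3*x + 2*y + 3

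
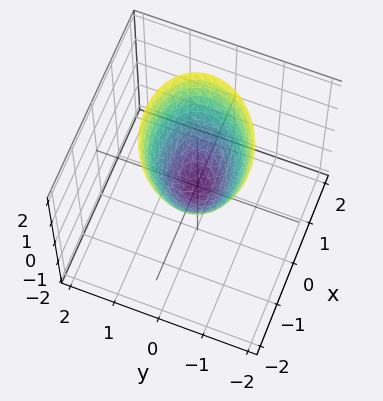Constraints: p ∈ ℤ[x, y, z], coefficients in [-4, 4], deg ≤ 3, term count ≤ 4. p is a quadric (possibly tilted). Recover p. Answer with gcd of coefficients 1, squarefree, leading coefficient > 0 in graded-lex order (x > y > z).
deg p = 2.
From the axis intercepts and sections: it crosses the x-axis at the gridline x = 0; one z-axis crossing is at z = 0; one y-axis crossing is at y = 0.
Fitting integer coefficients to these (and the overall shape) gives p.

2*x^2 - x*y + 3*y^2 - 2*z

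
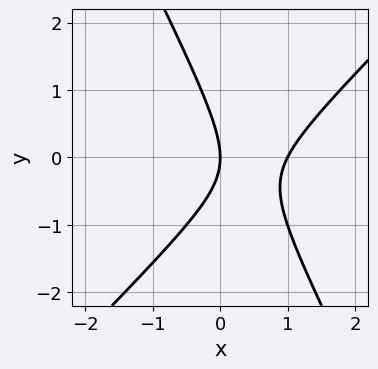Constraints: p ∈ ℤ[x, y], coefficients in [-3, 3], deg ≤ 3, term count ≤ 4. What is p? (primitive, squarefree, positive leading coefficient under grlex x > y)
The degree is 2 — a generic line meets the curve in up to 2 points.
From the axis intercepts and sections: it meets the y-axis at y = 0 (among the integer gridlines); the x-axis gridline crossings are at x ∈ {0, 1}.
Putting this together gives p.

2*x^2 - x*y - y^2 - 2*x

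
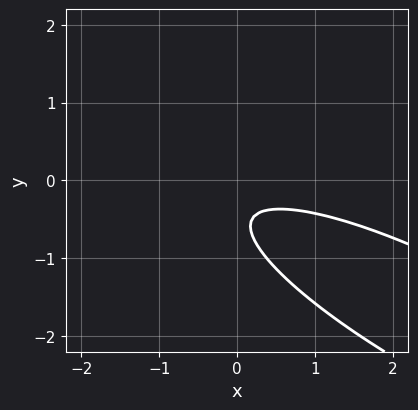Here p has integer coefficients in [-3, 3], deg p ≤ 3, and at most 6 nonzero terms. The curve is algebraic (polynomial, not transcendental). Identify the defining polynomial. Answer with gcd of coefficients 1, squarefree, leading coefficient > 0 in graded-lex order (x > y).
x^2 + 3*x*y + 3*y^2 + 3*y + 1

First, the degree is 2 — no degree-1 curve has this shape.
Next, observable constraints: no y-intercept at any integer in the box; the curve avoids every integer x-axis point in the box.
Finally, fitting integer coefficients to these (and the overall shape) gives p.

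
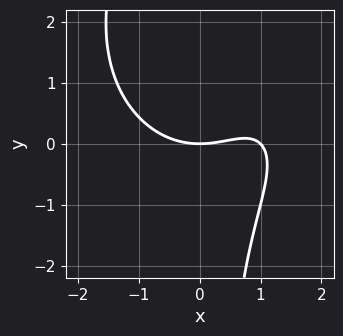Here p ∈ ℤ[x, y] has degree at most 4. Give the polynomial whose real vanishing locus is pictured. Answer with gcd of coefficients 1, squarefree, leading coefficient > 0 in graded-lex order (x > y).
x^3 + x*y^2 - x^2 - 2*x*y + 3*y

(a) deg p = 3. The shape is more complex than any degree-2 curve.
(b) Against the integer gridlines: the x-axis gridline crossings are at x ∈ {0, 1}; it meets the y-axis at y = 0 (among the integer gridlines).
(c) Assembling these constraints gives the stated polynomial.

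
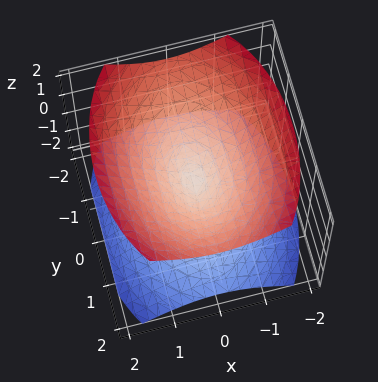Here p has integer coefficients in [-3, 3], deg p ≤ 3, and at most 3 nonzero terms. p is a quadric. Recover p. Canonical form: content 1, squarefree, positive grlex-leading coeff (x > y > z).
2*x^2 + y^2 - 2*z^2

I count 2 distinct pieces.
The degree is 2 — a double cone through the origin; a quadric.
Symmetries: the x ↦ −x reflection is a symmetry, so x appears only in even powers; the z ↦ −z reflection is a symmetry, so z appears only in even powers; it's symmetric under y → −y, forcing even powers of y.
Checking where it meets the axes: one x-axis crossing is at x = 0; it meets the y-axis at y = 0 (among the integer gridlines).
Fitting integer coefficients to these (and the overall shape) gives p.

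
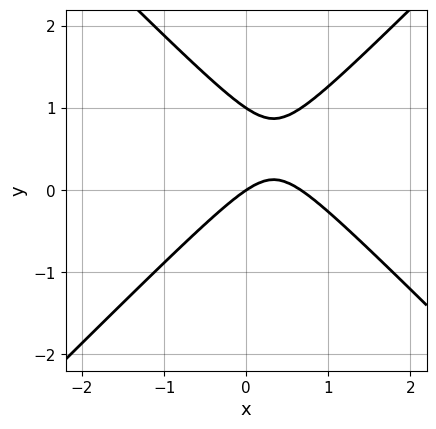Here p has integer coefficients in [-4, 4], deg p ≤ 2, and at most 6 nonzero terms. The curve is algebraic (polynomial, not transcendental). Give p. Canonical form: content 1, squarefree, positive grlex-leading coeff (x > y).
3*x^2 - 3*y^2 - 2*x + 3*y

(a) deg p = 2. The shape is more complex than any degree-1 curve.
(b) Observable constraints: it meets the x-axis at x = 0 (among the integer gridlines); the y-axis gridline crossings are at y ∈ {0, 1}.
(c) Assembling these constraints gives the stated polynomial.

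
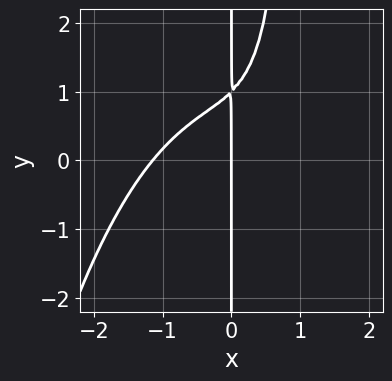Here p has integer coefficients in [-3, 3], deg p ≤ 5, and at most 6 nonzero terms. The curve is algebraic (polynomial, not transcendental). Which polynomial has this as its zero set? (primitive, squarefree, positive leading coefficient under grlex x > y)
1. deg p = 4.
2. Checking where it meets the axes: the visible y-axis segment lies entirely on the curve; it crosses the x-axis at the gridline x = 0.
3. Fitting integer coefficients to these (and the overall shape) gives p.

2*x^4 + 3*x^2*y - 3*x*y + 3*x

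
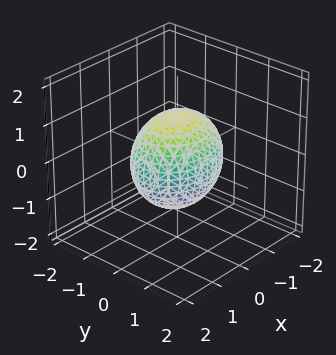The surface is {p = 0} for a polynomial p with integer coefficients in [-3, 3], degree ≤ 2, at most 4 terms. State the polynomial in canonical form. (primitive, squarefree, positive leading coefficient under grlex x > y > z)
1. Degree: bounded and convex; a quadric, so deg p = 2.
2. Symmetries: mirror symmetry x ↦ −x ⇒ only even powers of x; mirror symmetry y ↦ −y ⇒ only even powers of y; mirror symmetry z ↦ −z ⇒ only even powers of z.
3. From the visible intercepts: the y-axis gridline crossings are at y ∈ {-1, 1}.
4. The integer polynomial consistent with all of this is the stated p.

2*x^2 + 3*y^2 + 2*z^2 - 3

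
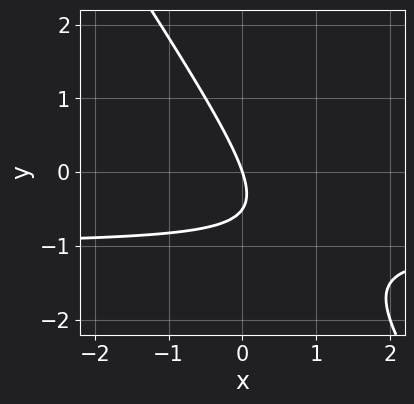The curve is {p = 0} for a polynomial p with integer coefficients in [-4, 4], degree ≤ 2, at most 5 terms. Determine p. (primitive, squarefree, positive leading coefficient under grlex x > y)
(a) Degree: a generic line meets the curve in up to 2 points, so deg p = 2.
(b) From the visible intercepts: one x-axis crossing is at x = 0; one y-axis crossing is at y = 0.
(c) Fitting integer coefficients to these (and the overall shape) gives p.

3*x*y + 2*y^2 + 3*x + y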